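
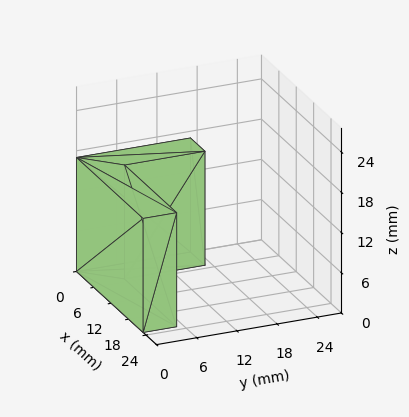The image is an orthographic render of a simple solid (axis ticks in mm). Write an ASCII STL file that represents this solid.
Reading the render: the shape is an L-shaped prism: outer 23 × 17 mm, arm thicknesses ≈ 5 mm (horizontal) and 5 mm (vertical), extruded 17 mm in z (dimensions read to the nearest mm from the axis ticks). For the STL, each face is triangulated and given an outward normal.

solid part
  facet normal 0.0000 0.0000 -1.0000
    outer loop
      vertex 23.000 5.000 0.000
      vertex 23.000 0.000 0.000
      vertex 0.000 0.000 0.000
    endloop
  endfacet
  facet normal 0.0000 0.0000 -1.0000
    outer loop
      vertex 5.000 5.000 0.000
      vertex 23.000 5.000 0.000
      vertex 0.000 0.000 0.000
    endloop
  endfacet
  facet normal 0.0000 0.0000 -1.0000
    outer loop
      vertex 5.000 17.000 0.000
      vertex 5.000 5.000 0.000
      vertex 0.000 0.000 0.000
    endloop
  endfacet
  facet normal 0.0000 0.0000 -1.0000
    outer loop
      vertex 0.000 17.000 0.000
      vertex 5.000 17.000 0.000
      vertex 0.000 0.000 0.000
    endloop
  endfacet
  facet normal 0.0000 0.0000 1.0000
    outer loop
      vertex 0.000 0.000 17.000
      vertex 23.000 0.000 17.000
      vertex 23.000 5.000 17.000
    endloop
  endfacet
  facet normal 0.0000 0.0000 1.0000
    outer loop
      vertex 0.000 0.000 17.000
      vertex 23.000 5.000 17.000
      vertex 5.000 5.000 17.000
    endloop
  endfacet
  facet normal 0.0000 0.0000 1.0000
    outer loop
      vertex 0.000 0.000 17.000
      vertex 5.000 5.000 17.000
      vertex 5.000 17.000 17.000
    endloop
  endfacet
  facet normal 0.0000 0.0000 1.0000
    outer loop
      vertex 0.000 0.000 17.000
      vertex 5.000 17.000 17.000
      vertex 0.000 17.000 17.000
    endloop
  endfacet
  facet normal 0.0000 -1.0000 0.0000
    outer loop
      vertex 0.000 0.000 0.000
      vertex 23.000 0.000 0.000
      vertex 23.000 0.000 17.000
    endloop
  endfacet
  facet normal 0.0000 -1.0000 0.0000
    outer loop
      vertex 0.000 0.000 0.000
      vertex 23.000 0.000 17.000
      vertex 0.000 0.000 17.000
    endloop
  endfacet
  facet normal 1.0000 0.0000 0.0000
    outer loop
      vertex 23.000 0.000 0.000
      vertex 23.000 5.000 0.000
      vertex 23.000 5.000 17.000
    endloop
  endfacet
  facet normal 1.0000 0.0000 0.0000
    outer loop
      vertex 23.000 0.000 0.000
      vertex 23.000 5.000 17.000
      vertex 23.000 0.000 17.000
    endloop
  endfacet
  facet normal 0.0000 1.0000 0.0000
    outer loop
      vertex 23.000 5.000 0.000
      vertex 5.000 5.000 0.000
      vertex 5.000 5.000 17.000
    endloop
  endfacet
  facet normal 0.0000 1.0000 0.0000
    outer loop
      vertex 23.000 5.000 0.000
      vertex 5.000 5.000 17.000
      vertex 23.000 5.000 17.000
    endloop
  endfacet
  facet normal 1.0000 0.0000 0.0000
    outer loop
      vertex 5.000 5.000 0.000
      vertex 5.000 17.000 0.000
      vertex 5.000 17.000 17.000
    endloop
  endfacet
  facet normal 1.0000 0.0000 0.0000
    outer loop
      vertex 5.000 5.000 0.000
      vertex 5.000 17.000 17.000
      vertex 5.000 5.000 17.000
    endloop
  endfacet
  facet normal 0.0000 1.0000 0.0000
    outer loop
      vertex 5.000 17.000 0.000
      vertex 0.000 17.000 0.000
      vertex 0.000 17.000 17.000
    endloop
  endfacet
  facet normal 0.0000 1.0000 0.0000
    outer loop
      vertex 5.000 17.000 0.000
      vertex 0.000 17.000 17.000
      vertex 5.000 17.000 17.000
    endloop
  endfacet
  facet normal -1.0000 0.0000 0.0000
    outer loop
      vertex 0.000 17.000 0.000
      vertex 0.000 0.000 0.000
      vertex 0.000 0.000 17.000
    endloop
  endfacet
  facet normal -1.0000 0.0000 0.0000
    outer loop
      vertex 0.000 17.000 0.000
      vertex 0.000 0.000 17.000
      vertex 0.000 17.000 17.000
    endloop
  endfacet
endsolid part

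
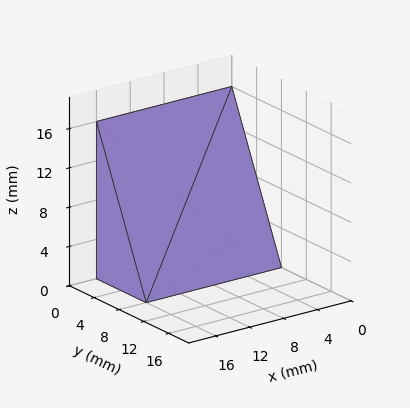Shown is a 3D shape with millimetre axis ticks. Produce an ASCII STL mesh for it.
Reading the render: the shape is a wedge (ramp): 16 × 8 mm base, rising to 16 mm along the y=0 edge and sloping linearly to z=0 at y=8 (dimensions read to the nearest mm from the axis ticks). For the STL, each face is triangulated and given an outward normal.

solid part
  facet normal 0.0000 0.0000 -1.0000
    outer loop
      vertex 16.000 8.000 0.000
      vertex 16.000 0.000 0.000
      vertex 0.000 0.000 0.000
    endloop
  endfacet
  facet normal 0.0000 0.0000 -1.0000
    outer loop
      vertex 0.000 8.000 0.000
      vertex 16.000 8.000 0.000
      vertex 0.000 0.000 0.000
    endloop
  endfacet
  facet normal 0.0000 -1.0000 0.0000
    outer loop
      vertex 0.000 0.000 0.000
      vertex 16.000 0.000 0.000
      vertex 16.000 0.000 16.000
    endloop
  endfacet
  facet normal 0.0000 -1.0000 0.0000
    outer loop
      vertex 0.000 0.000 0.000
      vertex 16.000 0.000 16.000
      vertex 0.000 0.000 16.000
    endloop
  endfacet
  facet normal 0.0000 0.8944 0.4472
    outer loop
      vertex 0.000 0.000 16.000
      vertex 16.000 0.000 16.000
      vertex 16.000 8.000 0.000
    endloop
  endfacet
  facet normal 0.0000 0.8944 0.4472
    outer loop
      vertex 0.000 0.000 16.000
      vertex 16.000 8.000 0.000
      vertex 0.000 8.000 0.000
    endloop
  endfacet
  facet normal -1.0000 0.0000 0.0000
    outer loop
      vertex 0.000 0.000 16.000
      vertex 0.000 8.000 0.000
      vertex 0.000 0.000 0.000
    endloop
  endfacet
  facet normal 1.0000 0.0000 0.0000
    outer loop
      vertex 16.000 0.000 0.000
      vertex 16.000 8.000 0.000
      vertex 16.000 0.000 16.000
    endloop
  endfacet
endsolid part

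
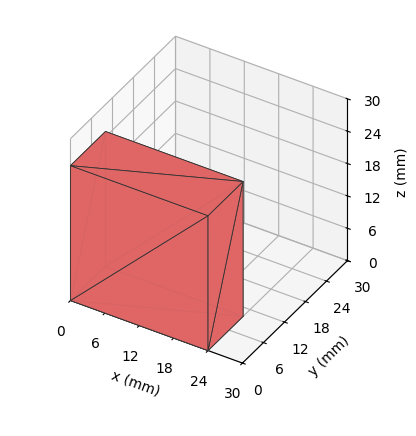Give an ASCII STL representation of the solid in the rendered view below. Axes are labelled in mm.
Reading the render: the shape is a rectangular box, roughly 24 × 10 mm footprint and 25 mm tall (dimensions read to the nearest mm from the axis ticks). For the STL, each face is triangulated and given an outward normal.

solid part
  facet normal 0.0000 0.0000 -1.0000
    outer loop
      vertex 24.0 10.0 0.0
      vertex 24.0 0.0 0.0
      vertex 0.0 0.0 0.0
    endloop
  endfacet
  facet normal 0.0000 0.0000 -1.0000
    outer loop
      vertex 0.0 10.0 0.0
      vertex 24.0 10.0 0.0
      vertex 0.0 0.0 0.0
    endloop
  endfacet
  facet normal 0.0000 0.0000 1.0000
    outer loop
      vertex 0.0 0.0 25.0
      vertex 24.0 0.0 25.0
      vertex 24.0 10.0 25.0
    endloop
  endfacet
  facet normal 0.0000 0.0000 1.0000
    outer loop
      vertex 0.0 0.0 25.0
      vertex 24.0 10.0 25.0
      vertex 0.0 10.0 25.0
    endloop
  endfacet
  facet normal 0.0000 -1.0000 0.0000
    outer loop
      vertex 0.0 0.0 0.0
      vertex 24.0 0.0 0.0
      vertex 24.0 0.0 25.0
    endloop
  endfacet
  facet normal 0.0000 -1.0000 0.0000
    outer loop
      vertex 0.0 0.0 0.0
      vertex 24.0 0.0 25.0
      vertex 0.0 0.0 25.0
    endloop
  endfacet
  facet normal 0.0000 1.0000 0.0000
    outer loop
      vertex 24.0 10.0 25.0
      vertex 24.0 10.0 0.0
      vertex 0.0 10.0 0.0
    endloop
  endfacet
  facet normal 0.0000 1.0000 0.0000
    outer loop
      vertex 0.0 10.0 25.0
      vertex 24.0 10.0 25.0
      vertex 0.0 10.0 0.0
    endloop
  endfacet
  facet normal -1.0000 0.0000 0.0000
    outer loop
      vertex 0.0 10.0 25.0
      vertex 0.0 10.0 0.0
      vertex 0.0 0.0 0.0
    endloop
  endfacet
  facet normal -1.0000 0.0000 0.0000
    outer loop
      vertex 0.0 0.0 25.0
      vertex 0.0 10.0 25.0
      vertex 0.0 0.0 0.0
    endloop
  endfacet
  facet normal 1.0000 0.0000 0.0000
    outer loop
      vertex 24.0 0.0 0.0
      vertex 24.0 10.0 0.0
      vertex 24.0 10.0 25.0
    endloop
  endfacet
  facet normal 1.0000 0.0000 0.0000
    outer loop
      vertex 24.0 0.0 0.0
      vertex 24.0 10.0 25.0
      vertex 24.0 0.0 25.0
    endloop
  endfacet
endsolid part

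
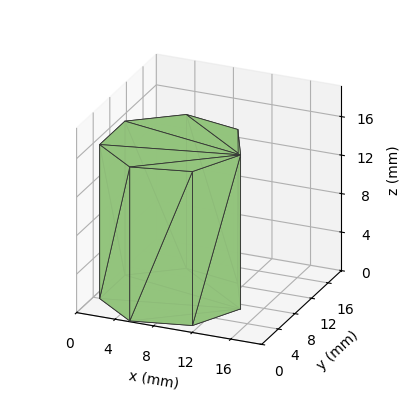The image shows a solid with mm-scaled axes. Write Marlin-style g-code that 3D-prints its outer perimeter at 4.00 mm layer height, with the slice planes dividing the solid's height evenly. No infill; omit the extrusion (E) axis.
Reading the render: the shape is a regular 7-sided prism (a cylinder approximated with 7 flat sides), circumscribed radius ≈ 7 mm, height ≈ 16 mm (dimensions read to the nearest mm from the axis ticks). For the g-code, the solid's height is divided into equal slices at the stated Δz and each level perimeter traced with G1 moves after a G0 lift.

; perimeter-only toolpath
G21 ; units = mm
G90 ; absolute positioning
G28 ; home
; layer 1
G0 Z4.00
G0 X14.00 Y7.00
G1 X11.36 Y12.47
G1 X5.44 Y13.82
G1 X0.69 Y10.04
G1 X0.69 Y3.96
G1 X5.44 Y0.18
G1 X11.36 Y1.53
G1 X14.00 Y7.00
; layer 2
G0 Z8.00
G0 X14.00 Y7.00
G1 X11.36 Y12.47
G1 X5.44 Y13.82
G1 X0.69 Y10.04
G1 X0.69 Y3.96
G1 X5.44 Y0.18
G1 X11.36 Y1.53
G1 X14.00 Y7.00
; layer 3
G0 Z12.00
G0 X14.00 Y7.00
G1 X11.36 Y12.47
G1 X5.44 Y13.82
G1 X0.69 Y10.04
G1 X0.69 Y3.96
G1 X5.44 Y0.18
G1 X11.36 Y1.53
G1 X14.00 Y7.00
; layer 4
G0 Z16.00
G0 X14.00 Y7.00
G1 X11.36 Y12.47
G1 X5.44 Y13.82
G1 X0.69 Y10.04
G1 X0.69 Y3.96
G1 X5.44 Y0.18
G1 X11.36 Y1.53
G1 X14.00 Y7.00
M2 ; end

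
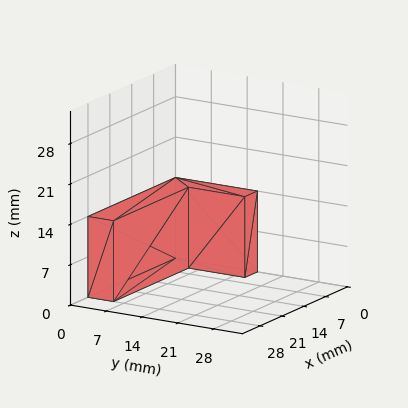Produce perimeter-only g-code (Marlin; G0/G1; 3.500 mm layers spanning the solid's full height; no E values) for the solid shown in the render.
Reading the render: the shape is an L-shaped prism: outer 28 × 16 mm, arm thicknesses ≈ 5 mm (horizontal) and 4 mm (vertical), extruded 14 mm in z (dimensions read to the nearest mm from the axis ticks). For the g-code, the solid's height is divided into equal slices at the stated Δz and each level perimeter traced with G1 moves after a G0 lift.

; perimeter-only toolpath
G21 ; units = mm
G90 ; absolute positioning
G28 ; home
; layer 1
G0 Z3.500
G0 X0.000 Y0.000
G1 X28.000 Y0.000
G1 X28.000 Y5.000
G1 X4.000 Y5.000
G1 X4.000 Y16.000
G1 X0.000 Y16.000
G1 X0.000 Y0.000
; layer 2
G0 Z7.000
G0 X0.000 Y0.000
G1 X28.000 Y0.000
G1 X28.000 Y5.000
G1 X4.000 Y5.000
G1 X4.000 Y16.000
G1 X0.000 Y16.000
G1 X0.000 Y0.000
; layer 3
G0 Z10.500
G0 X0.000 Y0.000
G1 X28.000 Y0.000
G1 X28.000 Y5.000
G1 X4.000 Y5.000
G1 X4.000 Y16.000
G1 X0.000 Y16.000
G1 X0.000 Y0.000
; layer 4
G0 Z14.000
G0 X0.000 Y0.000
G1 X28.000 Y0.000
G1 X28.000 Y5.000
G1 X4.000 Y5.000
G1 X4.000 Y16.000
G1 X0.000 Y16.000
G1 X0.000 Y0.000
M2 ; end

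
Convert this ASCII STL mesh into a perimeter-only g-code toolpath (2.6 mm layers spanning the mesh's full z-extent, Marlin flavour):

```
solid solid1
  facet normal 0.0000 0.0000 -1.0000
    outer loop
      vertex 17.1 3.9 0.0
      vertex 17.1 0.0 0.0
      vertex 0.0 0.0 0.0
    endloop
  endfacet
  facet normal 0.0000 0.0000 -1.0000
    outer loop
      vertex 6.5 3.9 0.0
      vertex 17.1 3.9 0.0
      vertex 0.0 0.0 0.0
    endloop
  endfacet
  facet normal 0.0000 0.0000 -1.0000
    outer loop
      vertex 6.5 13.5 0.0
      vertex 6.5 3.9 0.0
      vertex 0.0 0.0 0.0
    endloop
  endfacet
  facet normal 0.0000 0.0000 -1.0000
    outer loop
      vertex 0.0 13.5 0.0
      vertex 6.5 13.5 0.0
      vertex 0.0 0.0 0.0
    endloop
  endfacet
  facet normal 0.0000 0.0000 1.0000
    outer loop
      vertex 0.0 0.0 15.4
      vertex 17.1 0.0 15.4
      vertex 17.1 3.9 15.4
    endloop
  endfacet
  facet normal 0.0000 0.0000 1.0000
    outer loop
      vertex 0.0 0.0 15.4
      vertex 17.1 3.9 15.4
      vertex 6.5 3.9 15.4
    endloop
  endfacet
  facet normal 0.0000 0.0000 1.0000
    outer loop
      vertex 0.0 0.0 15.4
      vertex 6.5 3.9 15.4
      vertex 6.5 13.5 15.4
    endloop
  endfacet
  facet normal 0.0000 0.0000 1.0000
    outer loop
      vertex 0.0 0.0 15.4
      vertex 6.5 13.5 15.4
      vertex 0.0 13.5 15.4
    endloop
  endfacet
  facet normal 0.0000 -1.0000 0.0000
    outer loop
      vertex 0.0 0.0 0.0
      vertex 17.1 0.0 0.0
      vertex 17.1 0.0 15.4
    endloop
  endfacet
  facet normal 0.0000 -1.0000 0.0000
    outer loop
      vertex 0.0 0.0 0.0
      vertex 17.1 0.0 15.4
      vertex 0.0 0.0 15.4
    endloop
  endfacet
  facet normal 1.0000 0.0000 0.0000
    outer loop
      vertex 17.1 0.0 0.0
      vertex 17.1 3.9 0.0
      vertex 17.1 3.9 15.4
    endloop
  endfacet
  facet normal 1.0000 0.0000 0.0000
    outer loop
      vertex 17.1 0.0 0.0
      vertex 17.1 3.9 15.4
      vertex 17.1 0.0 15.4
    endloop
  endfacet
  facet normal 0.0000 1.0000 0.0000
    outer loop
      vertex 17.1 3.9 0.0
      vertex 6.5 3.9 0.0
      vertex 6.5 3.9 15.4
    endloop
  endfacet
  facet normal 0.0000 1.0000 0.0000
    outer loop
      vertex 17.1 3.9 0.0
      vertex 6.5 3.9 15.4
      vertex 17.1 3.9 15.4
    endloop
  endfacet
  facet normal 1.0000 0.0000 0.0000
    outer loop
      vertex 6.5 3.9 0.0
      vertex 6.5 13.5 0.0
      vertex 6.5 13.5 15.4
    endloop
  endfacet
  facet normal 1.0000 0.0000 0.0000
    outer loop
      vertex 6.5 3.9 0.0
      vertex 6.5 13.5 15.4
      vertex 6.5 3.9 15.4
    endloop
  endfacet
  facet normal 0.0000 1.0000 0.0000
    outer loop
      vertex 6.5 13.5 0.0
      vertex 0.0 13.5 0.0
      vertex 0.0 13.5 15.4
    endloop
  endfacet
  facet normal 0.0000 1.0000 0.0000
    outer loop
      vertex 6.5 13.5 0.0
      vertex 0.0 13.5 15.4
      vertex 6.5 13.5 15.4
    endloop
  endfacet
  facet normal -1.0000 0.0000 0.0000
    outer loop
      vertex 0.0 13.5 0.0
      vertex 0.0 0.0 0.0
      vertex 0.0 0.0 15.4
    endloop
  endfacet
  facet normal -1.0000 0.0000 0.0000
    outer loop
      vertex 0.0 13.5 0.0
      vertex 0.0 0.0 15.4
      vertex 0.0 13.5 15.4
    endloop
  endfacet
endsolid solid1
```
; perimeter-only toolpath
G21 ; units = mm
G90 ; absolute positioning
G28 ; home
; layer 1
G0 Z2.6
G0 X0.0 Y0.0
G1 X17.1 Y0.0
G1 X17.1 Y3.9
G1 X6.5 Y3.9
G1 X6.5 Y13.5
G1 X0.0 Y13.5
G1 X0.0 Y0.0
; layer 2
G0 Z5.1
G0 X0.0 Y0.0
G1 X17.1 Y0.0
G1 X17.1 Y3.9
G1 X6.5 Y3.9
G1 X6.5 Y13.5
G1 X0.0 Y13.5
G1 X0.0 Y0.0
; layer 3
G0 Z7.7
G0 X0.0 Y0.0
G1 X17.1 Y0.0
G1 X17.1 Y3.9
G1 X6.5 Y3.9
G1 X6.5 Y13.5
G1 X0.0 Y13.5
G1 X0.0 Y0.0
; layer 4
G0 Z10.3
G0 X0.0 Y0.0
G1 X17.1 Y0.0
G1 X17.1 Y3.9
G1 X6.5 Y3.9
G1 X6.5 Y13.5
G1 X0.0 Y13.5
G1 X0.0 Y0.0
; layer 5
G0 Z12.8
G0 X0.0 Y0.0
G1 X17.1 Y0.0
G1 X17.1 Y3.9
G1 X6.5 Y3.9
G1 X6.5 Y13.5
G1 X0.0 Y13.5
G1 X0.0 Y0.0
; layer 6
G0 Z15.4
G0 X0.0 Y0.0
G1 X17.1 Y0.0
G1 X17.1 Y3.9
G1 X6.5 Y3.9
G1 X6.5 Y13.5
G1 X0.0 Y13.5
G1 X0.0 Y0.0
M2 ; end

The solid is an L-shaped prism: outer 17.1 × 13.5 mm, arm thicknesses ≈ 3.9 mm (horizontal) and 6.5 mm (vertical), extruded 15.4 mm in z. Slicing at Δz = 2.6 mm — 6 equal slices spanning the solid's height, so layer i sits at z = i·h/6 — gives 6 non-empty perimeters. Each is a 6-segment closed polygon; G0 lifts to the layer z and rapids to the start vertex, then G1 traces the edges.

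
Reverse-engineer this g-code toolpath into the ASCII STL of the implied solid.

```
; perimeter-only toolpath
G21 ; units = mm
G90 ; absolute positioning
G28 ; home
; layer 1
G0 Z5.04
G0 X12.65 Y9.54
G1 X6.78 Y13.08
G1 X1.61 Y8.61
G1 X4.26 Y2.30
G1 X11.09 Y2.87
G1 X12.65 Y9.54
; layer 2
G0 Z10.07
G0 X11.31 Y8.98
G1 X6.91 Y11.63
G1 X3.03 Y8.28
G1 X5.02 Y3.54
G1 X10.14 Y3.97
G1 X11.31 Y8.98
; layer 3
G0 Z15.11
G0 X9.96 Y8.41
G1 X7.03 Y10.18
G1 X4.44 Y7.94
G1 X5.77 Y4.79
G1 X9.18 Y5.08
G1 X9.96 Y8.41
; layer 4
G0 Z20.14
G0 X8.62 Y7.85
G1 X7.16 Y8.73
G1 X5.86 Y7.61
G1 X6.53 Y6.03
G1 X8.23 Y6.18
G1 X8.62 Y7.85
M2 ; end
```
solid part
  facet normal 0.0000 0.0000 -1.0000
    outer loop
      vertex 0.19 8.94 0.00
      vertex 6.66 14.53 0.00
      vertex 13.99 10.11 0.00
    endloop
  endfacet
  facet normal 0.0000 0.0000 -1.0000
    outer loop
      vertex 3.51 1.05 0.00
      vertex 0.19 8.94 0.00
      vertex 13.99 10.11 0.00
    endloop
  endfacet
  facet normal 0.0000 0.0000 -1.0000
    outer loop
      vertex 12.04 1.77 0.00
      vertex 3.51 1.05 0.00
      vertex 13.99 10.11 0.00
    endloop
  endfacet
  facet normal 0.5028 0.8339 0.2277
    outer loop
      vertex 13.99 10.11 0.00
      vertex 6.66 14.53 0.00
      vertex 7.28 7.28 25.18
    endloop
  endfacet
  facet normal -0.6366 0.7368 0.2278
    outer loop
      vertex 6.66 14.53 0.00
      vertex 0.19 8.94 0.00
      vertex 7.28 7.28 25.18
    endloop
  endfacet
  facet normal -0.8975 -0.3776 0.2278
    outer loop
      vertex 0.19 8.94 0.00
      vertex 3.51 1.05 0.00
      vertex 7.28 7.28 25.18
    endloop
  endfacet
  facet normal 0.0819 -0.9703 0.2278
    outer loop
      vertex 3.51 1.05 0.00
      vertex 12.04 1.77 0.00
      vertex 7.28 7.28 25.18
    endloop
  endfacet
  facet normal 0.9481 -0.2217 0.2277
    outer loop
      vertex 12.04 1.77 0.00
      vertex 13.99 10.11 0.00
      vertex 7.28 7.28 25.18
    endloop
  endfacet
endsolid part

The G0 Z moves step by Δz≈5.04 mm. The G1 loops shrink linearly with z, so the solid tapers from its base footprint up to z≈25.2. Closing with a flat bottom cap and the tapered top and triangulating gives 8 facets — a regular 5-sided pyramid, base circumscribed radius ≈ 7.28 mm, apex at z ≈ 25.2 mm.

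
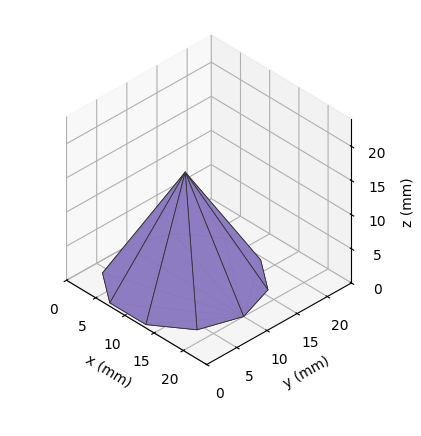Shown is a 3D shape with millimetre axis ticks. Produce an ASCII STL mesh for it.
Reading the render: the shape is a regular 10-sided pyramid, base circumscribed radius ≈ 10 mm, apex at z ≈ 16 mm (dimensions read to the nearest mm from the axis ticks). For the STL, each face is triangulated and given an outward normal.

solid part
  facet normal 0.0000 0.0000 -1.0000
    outer loop
      vertex 13.09 19.51 0.00
      vertex 18.09 15.88 0.00
      vertex 20.00 10.00 0.00
    endloop
  endfacet
  facet normal 0.0000 0.0000 -1.0000
    outer loop
      vertex 6.91 19.51 0.00
      vertex 13.09 19.51 0.00
      vertex 20.00 10.00 0.00
    endloop
  endfacet
  facet normal 0.0000 0.0000 -1.0000
    outer loop
      vertex 1.91 15.88 0.00
      vertex 6.91 19.51 0.00
      vertex 20.00 10.00 0.00
    endloop
  endfacet
  facet normal 0.0000 0.0000 -1.0000
    outer loop
      vertex 0.00 10.00 0.00
      vertex 1.91 15.88 0.00
      vertex 20.00 10.00 0.00
    endloop
  endfacet
  facet normal 0.0000 0.0000 -1.0000
    outer loop
      vertex 1.91 4.12 0.00
      vertex 0.00 10.00 0.00
      vertex 20.00 10.00 0.00
    endloop
  endfacet
  facet normal 0.0000 0.0000 -1.0000
    outer loop
      vertex 6.91 0.49 0.00
      vertex 1.91 4.12 0.00
      vertex 20.00 10.00 0.00
    endloop
  endfacet
  facet normal 0.0000 0.0000 -1.0000
    outer loop
      vertex 13.09 0.49 0.00
      vertex 6.91 0.49 0.00
      vertex 20.00 10.00 0.00
    endloop
  endfacet
  facet normal 0.0000 0.0000 -1.0000
    outer loop
      vertex 18.09 4.12 0.00
      vertex 13.09 0.49 0.00
      vertex 20.00 10.00 0.00
    endloop
  endfacet
  facet normal 0.8175 0.2656 0.5110
    outer loop
      vertex 20.00 10.00 0.00
      vertex 18.09 15.88 0.00
      vertex 10.00 10.00 16.00
    endloop
  endfacet
  facet normal 0.5050 0.6956 0.5110
    outer loop
      vertex 18.09 15.88 0.00
      vertex 13.09 19.51 0.00
      vertex 10.00 10.00 16.00
    endloop
  endfacet
  facet normal 0.0000 0.8596 0.5109
    outer loop
      vertex 13.09 19.51 0.00
      vertex 6.91 19.51 0.00
      vertex 10.00 10.00 16.00
    endloop
  endfacet
  facet normal -0.5050 0.6956 0.5110
    outer loop
      vertex 6.91 19.51 0.00
      vertex 1.91 15.88 0.00
      vertex 10.00 10.00 16.00
    endloop
  endfacet
  facet normal -0.8175 0.2656 0.5110
    outer loop
      vertex 1.91 15.88 0.00
      vertex 0.00 10.00 0.00
      vertex 10.00 10.00 16.00
    endloop
  endfacet
  facet normal -0.8175 -0.2656 0.5110
    outer loop
      vertex 0.00 10.00 0.00
      vertex 1.91 4.12 0.00
      vertex 10.00 10.00 16.00
    endloop
  endfacet
  facet normal -0.5050 -0.6956 0.5110
    outer loop
      vertex 1.91 4.12 0.00
      vertex 6.91 0.49 0.00
      vertex 10.00 10.00 16.00
    endloop
  endfacet
  facet normal 0.0000 -0.8596 0.5109
    outer loop
      vertex 6.91 0.49 0.00
      vertex 13.09 0.49 0.00
      vertex 10.00 10.00 16.00
    endloop
  endfacet
  facet normal 0.5050 -0.6956 0.5110
    outer loop
      vertex 13.09 0.49 0.00
      vertex 18.09 4.12 0.00
      vertex 10.00 10.00 16.00
    endloop
  endfacet
  facet normal 0.8175 -0.2656 0.5110
    outer loop
      vertex 18.09 4.12 0.00
      vertex 20.00 10.00 0.00
      vertex 10.00 10.00 16.00
    endloop
  endfacet
endsolid part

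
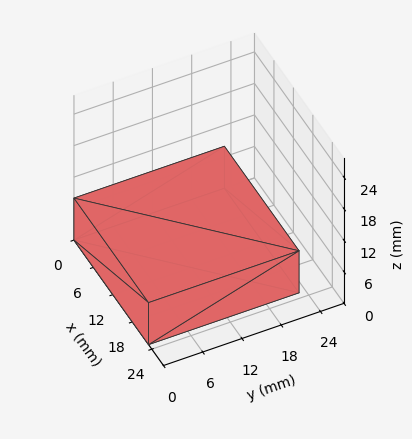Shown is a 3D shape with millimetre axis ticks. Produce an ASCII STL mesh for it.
Reading the render: the shape is a rectangular box, roughly 23 × 23 mm footprint and 8 mm tall (dimensions read to the nearest mm from the axis ticks). For the STL, each face is triangulated and given an outward normal.

solid part
  facet normal 0.0000 0.0000 -1.0000
    outer loop
      vertex 23.0 23.0 0.0
      vertex 23.0 0.0 0.0
      vertex 0.0 0.0 0.0
    endloop
  endfacet
  facet normal 0.0000 0.0000 -1.0000
    outer loop
      vertex 0.0 23.0 0.0
      vertex 23.0 23.0 0.0
      vertex 0.0 0.0 0.0
    endloop
  endfacet
  facet normal 0.0000 0.0000 1.0000
    outer loop
      vertex 0.0 0.0 8.0
      vertex 23.0 0.0 8.0
      vertex 23.0 23.0 8.0
    endloop
  endfacet
  facet normal 0.0000 0.0000 1.0000
    outer loop
      vertex 0.0 0.0 8.0
      vertex 23.0 23.0 8.0
      vertex 0.0 23.0 8.0
    endloop
  endfacet
  facet normal 0.0000 -1.0000 0.0000
    outer loop
      vertex 0.0 0.0 0.0
      vertex 23.0 0.0 0.0
      vertex 23.0 0.0 8.0
    endloop
  endfacet
  facet normal 0.0000 -1.0000 0.0000
    outer loop
      vertex 0.0 0.0 0.0
      vertex 23.0 0.0 8.0
      vertex 0.0 0.0 8.0
    endloop
  endfacet
  facet normal 0.0000 1.0000 0.0000
    outer loop
      vertex 23.0 23.0 8.0
      vertex 23.0 23.0 0.0
      vertex 0.0 23.0 0.0
    endloop
  endfacet
  facet normal 0.0000 1.0000 0.0000
    outer loop
      vertex 0.0 23.0 8.0
      vertex 23.0 23.0 8.0
      vertex 0.0 23.0 0.0
    endloop
  endfacet
  facet normal -1.0000 0.0000 0.0000
    outer loop
      vertex 0.0 23.0 8.0
      vertex 0.0 23.0 0.0
      vertex 0.0 0.0 0.0
    endloop
  endfacet
  facet normal -1.0000 0.0000 0.0000
    outer loop
      vertex 0.0 0.0 8.0
      vertex 0.0 23.0 8.0
      vertex 0.0 0.0 0.0
    endloop
  endfacet
  facet normal 1.0000 0.0000 0.0000
    outer loop
      vertex 23.0 0.0 0.0
      vertex 23.0 23.0 0.0
      vertex 23.0 23.0 8.0
    endloop
  endfacet
  facet normal 1.0000 0.0000 0.0000
    outer loop
      vertex 23.0 0.0 0.0
      vertex 23.0 23.0 8.0
      vertex 23.0 0.0 8.0
    endloop
  endfacet
endsolid part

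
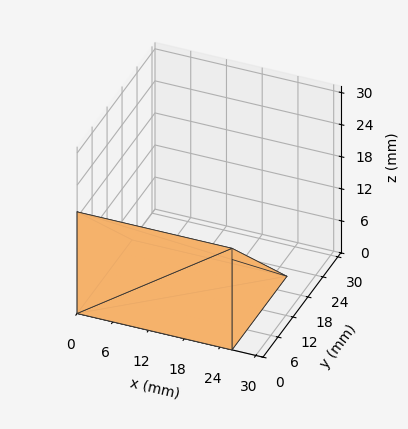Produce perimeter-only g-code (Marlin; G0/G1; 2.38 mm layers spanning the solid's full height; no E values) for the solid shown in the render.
Reading the render: the shape is a wedge (ramp): 26 × 22 mm base, rising to 19 mm along the y=0 edge and sloping linearly to z=0 at y=22 (dimensions read to the nearest mm from the axis ticks). For the g-code, the solid's height is divided into equal slices at the stated Δz and each level perimeter traced with G1 moves after a G0 lift.

; perimeter-only toolpath
G21 ; units = mm
G90 ; absolute positioning
G28 ; home
; layer 1
G0 Z2.38
G0 X0.00 Y0.00
G1 X26.00 Y0.00
G1 X26.00 Y19.25
G1 X0.00 Y19.25
G1 X0.00 Y0.00
; layer 2
G0 Z4.75
G0 X0.00 Y0.00
G1 X26.00 Y0.00
G1 X26.00 Y16.50
G1 X0.00 Y16.50
G1 X0.00 Y0.00
; layer 3
G0 Z7.12
G0 X0.00 Y0.00
G1 X26.00 Y0.00
G1 X26.00 Y13.75
G1 X0.00 Y13.75
G1 X0.00 Y0.00
; layer 4
G0 Z9.50
G0 X0.00 Y0.00
G1 X26.00 Y0.00
G1 X26.00 Y11.00
G1 X0.00 Y11.00
G1 X0.00 Y0.00
; layer 5
G0 Z11.88
G0 X0.00 Y0.00
G1 X26.00 Y0.00
G1 X26.00 Y8.25
G1 X0.00 Y8.25
G1 X0.00 Y0.00
; layer 6
G0 Z14.25
G0 X0.00 Y0.00
G1 X26.00 Y0.00
G1 X26.00 Y5.50
G1 X0.00 Y5.50
G1 X0.00 Y0.00
; layer 7
G0 Z16.62
G0 X0.00 Y0.00
G1 X26.00 Y0.00
G1 X26.00 Y2.75
G1 X0.00 Y2.75
G1 X0.00 Y0.00
M2 ; end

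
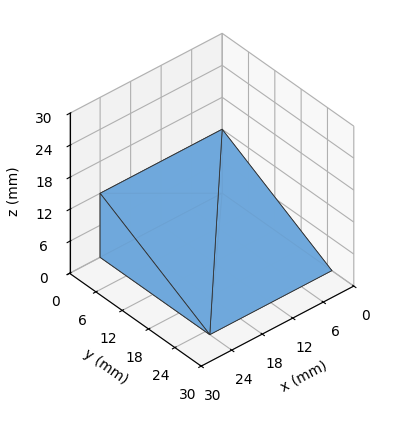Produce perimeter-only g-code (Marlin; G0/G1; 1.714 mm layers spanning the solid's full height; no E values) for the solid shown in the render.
Reading the render: the shape is a wedge (ramp): 24 × 25 mm base, rising to 12 mm along the y=0 edge and sloping linearly to z=0 at y=25 (dimensions read to the nearest mm from the axis ticks). For the g-code, the solid's height is divided into equal slices at the stated Δz and each level perimeter traced with G1 moves after a G0 lift.

; perimeter-only toolpath
G21 ; units = mm
G90 ; absolute positioning
G28 ; home
; layer 1
G0 Z1.714
G0 X0.000 Y0.000
G1 X24.000 Y0.000
G1 X24.000 Y21.429
G1 X0.000 Y21.429
G1 X0.000 Y0.000
; layer 2
G0 Z3.429
G0 X0.000 Y0.000
G1 X24.000 Y0.000
G1 X24.000 Y17.857
G1 X0.000 Y17.857
G1 X0.000 Y0.000
; layer 3
G0 Z5.143
G0 X0.000 Y0.000
G1 X24.000 Y0.000
G1 X24.000 Y14.286
G1 X0.000 Y14.286
G1 X0.000 Y0.000
; layer 4
G0 Z6.857
G0 X0.000 Y0.000
G1 X24.000 Y0.000
G1 X24.000 Y10.714
G1 X0.000 Y10.714
G1 X0.000 Y0.000
; layer 5
G0 Z8.571
G0 X0.000 Y0.000
G1 X24.000 Y0.000
G1 X24.000 Y7.143
G1 X0.000 Y7.143
G1 X0.000 Y0.000
; layer 6
G0 Z10.286
G0 X0.000 Y0.000
G1 X24.000 Y0.000
G1 X24.000 Y3.571
G1 X0.000 Y3.571
G1 X0.000 Y0.000
M2 ; end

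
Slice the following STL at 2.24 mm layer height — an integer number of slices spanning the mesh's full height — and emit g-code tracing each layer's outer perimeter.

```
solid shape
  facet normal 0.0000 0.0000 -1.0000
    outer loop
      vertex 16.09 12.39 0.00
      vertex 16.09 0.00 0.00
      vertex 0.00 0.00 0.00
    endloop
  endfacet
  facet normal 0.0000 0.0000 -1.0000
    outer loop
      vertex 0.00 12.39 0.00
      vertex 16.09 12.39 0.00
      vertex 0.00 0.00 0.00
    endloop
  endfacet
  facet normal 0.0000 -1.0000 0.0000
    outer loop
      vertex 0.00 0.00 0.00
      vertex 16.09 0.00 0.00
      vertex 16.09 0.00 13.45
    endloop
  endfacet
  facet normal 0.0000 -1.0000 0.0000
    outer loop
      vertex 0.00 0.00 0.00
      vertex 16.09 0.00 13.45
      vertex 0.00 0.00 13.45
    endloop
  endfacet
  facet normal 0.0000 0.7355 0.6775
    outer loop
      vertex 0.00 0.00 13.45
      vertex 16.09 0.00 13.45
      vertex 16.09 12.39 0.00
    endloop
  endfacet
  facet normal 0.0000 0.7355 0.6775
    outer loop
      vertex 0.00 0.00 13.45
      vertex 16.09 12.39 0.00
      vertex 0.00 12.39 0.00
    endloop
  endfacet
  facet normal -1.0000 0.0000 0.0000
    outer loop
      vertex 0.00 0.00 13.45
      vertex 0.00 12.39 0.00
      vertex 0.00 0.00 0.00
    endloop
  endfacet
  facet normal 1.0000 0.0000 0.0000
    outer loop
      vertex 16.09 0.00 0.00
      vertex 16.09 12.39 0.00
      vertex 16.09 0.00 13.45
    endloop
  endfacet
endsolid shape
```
; perimeter-only toolpath
G21 ; units = mm
G90 ; absolute positioning
G28 ; home
; layer 1
G0 Z2.24
G0 X0.00 Y0.00
G1 X16.09 Y0.00
G1 X16.09 Y10.32
G1 X0.00 Y10.32
G1 X0.00 Y0.00
; layer 2
G0 Z4.48
G0 X0.00 Y0.00
G1 X16.09 Y0.00
G1 X16.09 Y8.26
G1 X0.00 Y8.26
G1 X0.00 Y0.00
; layer 3
G0 Z6.72
G0 X0.00 Y0.00
G1 X16.09 Y0.00
G1 X16.09 Y6.20
G1 X0.00 Y6.20
G1 X0.00 Y0.00
; layer 4
G0 Z8.97
G0 X0.00 Y0.00
G1 X16.09 Y0.00
G1 X16.09 Y4.13
G1 X0.00 Y4.13
G1 X0.00 Y0.00
; layer 5
G0 Z11.21
G0 X0.00 Y0.00
G1 X16.09 Y0.00
G1 X16.09 Y2.06
G1 X0.00 Y2.06
G1 X0.00 Y0.00
M2 ; end

The solid is a wedge (ramp): 16.1 × 12.4 mm base, rising to 13.4 mm along the y=0 edge and sloping linearly to z=0 at y=12.4. Slicing at Δz = 2.24 mm — 6 equal slices spanning the solid's height, so layer i sits at z = i·h/6 — gives 5 non-empty perimeters. Each is a 4-segment closed polygon; G0 lifts to the layer z and rapids to the start vertex, then G1 traces the edges. The cross-section shrinks linearly with z (the slice at the apex is degenerate and omitted).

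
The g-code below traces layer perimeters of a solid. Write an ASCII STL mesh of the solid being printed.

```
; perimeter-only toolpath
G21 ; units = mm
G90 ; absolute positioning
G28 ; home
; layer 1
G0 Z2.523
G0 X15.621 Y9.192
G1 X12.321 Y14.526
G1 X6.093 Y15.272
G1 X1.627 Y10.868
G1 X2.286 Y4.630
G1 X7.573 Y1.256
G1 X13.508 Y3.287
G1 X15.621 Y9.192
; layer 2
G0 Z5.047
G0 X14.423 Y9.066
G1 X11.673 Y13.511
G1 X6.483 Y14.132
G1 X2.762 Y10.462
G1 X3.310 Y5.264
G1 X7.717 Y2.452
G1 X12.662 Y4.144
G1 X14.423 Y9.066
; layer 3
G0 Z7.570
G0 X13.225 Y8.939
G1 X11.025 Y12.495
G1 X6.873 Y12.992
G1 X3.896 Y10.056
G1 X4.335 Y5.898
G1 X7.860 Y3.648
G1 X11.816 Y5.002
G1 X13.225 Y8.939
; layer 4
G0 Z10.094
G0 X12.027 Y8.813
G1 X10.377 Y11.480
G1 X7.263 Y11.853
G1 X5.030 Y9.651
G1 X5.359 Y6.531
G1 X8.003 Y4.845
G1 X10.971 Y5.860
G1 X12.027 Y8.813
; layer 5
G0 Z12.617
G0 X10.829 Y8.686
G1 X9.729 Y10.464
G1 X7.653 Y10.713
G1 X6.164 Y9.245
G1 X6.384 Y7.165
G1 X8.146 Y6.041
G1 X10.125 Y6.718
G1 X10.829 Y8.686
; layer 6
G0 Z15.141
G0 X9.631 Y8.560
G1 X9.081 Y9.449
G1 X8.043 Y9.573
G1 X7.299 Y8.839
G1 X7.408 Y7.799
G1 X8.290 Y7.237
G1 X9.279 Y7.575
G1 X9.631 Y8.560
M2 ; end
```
solid part
  facet normal 0.0000 0.0000 -1.0000
    outer loop
      vertex 5.703 16.412 0.000
      vertex 12.969 15.542 0.000
      vertex 16.819 9.319 0.000
    endloop
  endfacet
  facet normal 0.0000 0.0000 -1.0000
    outer loop
      vertex 0.493 11.274 0.000
      vertex 5.703 16.412 0.000
      vertex 16.819 9.319 0.000
    endloop
  endfacet
  facet normal 0.0000 0.0000 -1.0000
    outer loop
      vertex 1.261 3.996 0.000
      vertex 0.493 11.274 0.000
      vertex 16.819 9.319 0.000
    endloop
  endfacet
  facet normal 0.0000 0.0000 -1.0000
    outer loop
      vertex 7.430 0.060 0.000
      vertex 1.261 3.996 0.000
      vertex 16.819 9.319 0.000
    endloop
  endfacet
  facet normal 0.0000 0.0000 -1.0000
    outer loop
      vertex 14.354 2.429 0.000
      vertex 7.430 0.060 0.000
      vertex 16.819 9.319 0.000
    endloop
  endfacet
  facet normal 0.7812 0.4833 0.3951
    outer loop
      vertex 16.819 9.319 0.000
      vertex 12.969 15.542 0.000
      vertex 8.433 8.433 17.664
    endloop
  endfacet
  facet normal 0.1092 0.9121 0.3951
    outer loop
      vertex 12.969 15.542 0.000
      vertex 5.703 16.412 0.000
      vertex 8.433 8.433 17.664
    endloop
  endfacet
  facet normal -0.6450 0.6541 0.3951
    outer loop
      vertex 5.703 16.412 0.000
      vertex 0.493 11.274 0.000
      vertex 8.433 8.433 17.664
    endloop
  endfacet
  facet normal -0.9135 -0.0964 0.3951
    outer loop
      vertex 0.493 11.274 0.000
      vertex 1.261 3.996 0.000
      vertex 8.433 8.433 17.664
    endloop
  endfacet
  facet normal -0.4941 -0.7744 0.3951
    outer loop
      vertex 1.261 3.996 0.000
      vertex 7.430 0.060 0.000
      vertex 8.433 8.433 17.664
    endloop
  endfacet
  facet normal 0.2974 -0.8692 0.3951
    outer loop
      vertex 7.430 0.060 0.000
      vertex 14.354 2.429 0.000
      vertex 8.433 8.433 17.664
    endloop
  endfacet
  facet normal 0.8649 -0.3094 0.3951
    outer loop
      vertex 14.354 2.429 0.000
      vertex 16.819 9.319 0.000
      vertex 8.433 8.433 17.664
    endloop
  endfacet
endsolid part

The G0 Z moves step by Δz≈2.523 mm. The G1 loops shrink linearly with z, so the solid tapers from its base footprint up to z≈17.7. Closing with a flat bottom cap and the tapered top and triangulating gives 12 facets — a regular 7-sided pyramid, base circumscribed radius ≈ 8.43 mm, apex at z ≈ 17.7 mm.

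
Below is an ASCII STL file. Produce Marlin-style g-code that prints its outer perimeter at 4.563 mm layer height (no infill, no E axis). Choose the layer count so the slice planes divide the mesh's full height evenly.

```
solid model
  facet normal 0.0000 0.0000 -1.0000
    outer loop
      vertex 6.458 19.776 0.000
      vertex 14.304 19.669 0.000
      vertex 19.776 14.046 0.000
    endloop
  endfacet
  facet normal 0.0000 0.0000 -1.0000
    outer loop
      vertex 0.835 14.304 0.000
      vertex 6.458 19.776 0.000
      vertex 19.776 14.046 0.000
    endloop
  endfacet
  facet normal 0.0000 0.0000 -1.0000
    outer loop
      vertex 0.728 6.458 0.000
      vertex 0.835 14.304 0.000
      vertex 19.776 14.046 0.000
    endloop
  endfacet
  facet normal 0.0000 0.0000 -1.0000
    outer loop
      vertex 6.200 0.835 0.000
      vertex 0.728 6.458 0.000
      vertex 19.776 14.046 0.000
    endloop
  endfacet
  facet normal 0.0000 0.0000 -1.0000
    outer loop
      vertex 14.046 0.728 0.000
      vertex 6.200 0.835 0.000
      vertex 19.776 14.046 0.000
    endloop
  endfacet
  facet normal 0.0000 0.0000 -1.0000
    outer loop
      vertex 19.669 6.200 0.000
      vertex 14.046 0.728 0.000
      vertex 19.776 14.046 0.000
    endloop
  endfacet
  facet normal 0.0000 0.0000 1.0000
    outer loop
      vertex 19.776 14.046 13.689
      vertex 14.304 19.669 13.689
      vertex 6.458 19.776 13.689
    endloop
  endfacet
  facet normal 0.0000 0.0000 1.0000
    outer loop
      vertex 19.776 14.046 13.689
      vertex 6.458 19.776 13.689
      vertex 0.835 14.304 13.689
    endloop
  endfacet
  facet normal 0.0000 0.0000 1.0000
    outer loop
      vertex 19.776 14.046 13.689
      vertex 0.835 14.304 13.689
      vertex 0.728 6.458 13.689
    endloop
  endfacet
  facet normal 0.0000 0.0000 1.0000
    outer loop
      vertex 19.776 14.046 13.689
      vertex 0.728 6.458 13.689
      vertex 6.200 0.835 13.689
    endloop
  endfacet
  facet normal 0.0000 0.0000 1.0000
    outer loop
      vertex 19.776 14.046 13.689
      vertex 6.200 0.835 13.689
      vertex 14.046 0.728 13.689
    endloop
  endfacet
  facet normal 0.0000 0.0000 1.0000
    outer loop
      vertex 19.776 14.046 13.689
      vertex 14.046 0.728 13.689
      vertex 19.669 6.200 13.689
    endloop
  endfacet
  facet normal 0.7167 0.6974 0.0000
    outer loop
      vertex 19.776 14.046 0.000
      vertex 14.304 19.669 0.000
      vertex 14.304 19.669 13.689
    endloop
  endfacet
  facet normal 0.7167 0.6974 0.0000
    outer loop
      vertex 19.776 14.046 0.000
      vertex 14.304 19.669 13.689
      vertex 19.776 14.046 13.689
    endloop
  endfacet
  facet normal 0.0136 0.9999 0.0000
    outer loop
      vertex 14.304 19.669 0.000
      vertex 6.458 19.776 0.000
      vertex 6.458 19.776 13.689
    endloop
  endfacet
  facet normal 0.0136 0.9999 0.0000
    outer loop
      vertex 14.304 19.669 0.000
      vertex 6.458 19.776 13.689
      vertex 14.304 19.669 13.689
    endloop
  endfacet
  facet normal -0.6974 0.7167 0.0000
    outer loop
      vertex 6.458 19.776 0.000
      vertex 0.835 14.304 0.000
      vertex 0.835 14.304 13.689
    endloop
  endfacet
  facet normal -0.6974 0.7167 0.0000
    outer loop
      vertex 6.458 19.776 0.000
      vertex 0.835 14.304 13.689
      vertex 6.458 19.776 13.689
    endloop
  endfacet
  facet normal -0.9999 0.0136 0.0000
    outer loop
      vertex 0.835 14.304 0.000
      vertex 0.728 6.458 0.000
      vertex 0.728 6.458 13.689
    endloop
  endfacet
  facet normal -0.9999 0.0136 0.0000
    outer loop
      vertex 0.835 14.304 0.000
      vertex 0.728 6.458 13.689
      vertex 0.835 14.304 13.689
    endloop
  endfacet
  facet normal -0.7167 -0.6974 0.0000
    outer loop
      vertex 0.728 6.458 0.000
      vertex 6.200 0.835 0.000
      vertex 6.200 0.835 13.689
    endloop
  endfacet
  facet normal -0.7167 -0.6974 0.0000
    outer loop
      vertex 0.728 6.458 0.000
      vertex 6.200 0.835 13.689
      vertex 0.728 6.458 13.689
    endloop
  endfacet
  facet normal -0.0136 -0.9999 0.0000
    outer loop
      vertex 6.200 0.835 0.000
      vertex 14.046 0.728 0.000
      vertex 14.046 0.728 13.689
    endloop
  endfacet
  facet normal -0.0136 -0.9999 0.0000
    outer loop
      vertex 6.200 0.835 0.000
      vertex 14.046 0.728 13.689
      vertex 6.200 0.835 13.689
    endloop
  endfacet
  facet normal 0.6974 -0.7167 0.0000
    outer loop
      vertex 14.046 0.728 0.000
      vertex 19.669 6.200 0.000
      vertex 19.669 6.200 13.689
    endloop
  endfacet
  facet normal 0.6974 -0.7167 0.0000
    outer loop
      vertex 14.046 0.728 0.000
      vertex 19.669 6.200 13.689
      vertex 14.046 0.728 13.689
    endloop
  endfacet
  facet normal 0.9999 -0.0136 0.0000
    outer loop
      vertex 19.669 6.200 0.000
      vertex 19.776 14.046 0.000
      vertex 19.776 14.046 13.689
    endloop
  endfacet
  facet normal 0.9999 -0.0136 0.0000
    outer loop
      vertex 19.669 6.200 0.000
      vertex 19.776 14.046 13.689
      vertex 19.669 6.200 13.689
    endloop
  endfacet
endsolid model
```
; perimeter-only toolpath
G21 ; units = mm
G90 ; absolute positioning
G28 ; home
; layer 1
G0 Z4.563
G0 X19.776 Y14.046
G1 X14.304 Y19.669
G1 X6.458 Y19.776
G1 X0.835 Y14.304
G1 X0.728 Y6.458
G1 X6.200 Y0.835
G1 X14.046 Y0.728
G1 X19.669 Y6.200
G1 X19.776 Y14.046
; layer 2
G0 Z9.126
G0 X19.776 Y14.046
G1 X14.304 Y19.669
G1 X6.458 Y19.776
G1 X0.835 Y14.304
G1 X0.728 Y6.458
G1 X6.200 Y0.835
G1 X14.046 Y0.728
G1 X19.669 Y6.200
G1 X19.776 Y14.046
; layer 3
G0 Z13.689
G0 X19.776 Y14.046
G1 X14.304 Y19.669
G1 X6.458 Y19.776
G1 X0.835 Y14.304
G1 X0.728 Y6.458
G1 X6.200 Y0.835
G1 X14.046 Y0.728
G1 X19.669 Y6.200
G1 X19.776 Y14.046
M2 ; end

The solid is a regular 8-sided prism (a cylinder approximated with 8 flat sides), circumscribed radius ≈ 10.3 mm, height ≈ 13.7 mm. Slicing at Δz = 4.563 mm — 3 equal slices spanning the solid's height, so layer i sits at z = i·h/3 — gives 3 non-empty perimeters. Each is a 8-segment closed polygon; G0 lifts to the layer z and rapids to the start vertex, then G1 traces the edges.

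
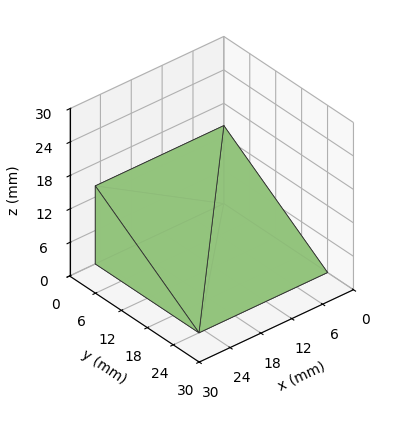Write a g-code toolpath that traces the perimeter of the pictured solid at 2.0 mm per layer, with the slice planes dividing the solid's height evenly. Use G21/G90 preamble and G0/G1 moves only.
Reading the render: the shape is a wedge (ramp): 25 × 24 mm base, rising to 14 mm along the y=0 edge and sloping linearly to z=0 at y=24 (dimensions read to the nearest mm from the axis ticks). For the g-code, the solid's height is divided into equal slices at the stated Δz and each level perimeter traced with G1 moves after a G0 lift.

; perimeter-only toolpath
G21 ; units = mm
G90 ; absolute positioning
G28 ; home
; layer 1
G0 Z2.0
G0 X0.0 Y0.0
G1 X25.0 Y0.0
G1 X25.0 Y20.6
G1 X0.0 Y20.6
G1 X0.0 Y0.0
; layer 2
G0 Z4.0
G0 X0.0 Y0.0
G1 X25.0 Y0.0
G1 X25.0 Y17.1
G1 X0.0 Y17.1
G1 X0.0 Y0.0
; layer 3
G0 Z6.0
G0 X0.0 Y0.0
G1 X25.0 Y0.0
G1 X25.0 Y13.7
G1 X0.0 Y13.7
G1 X0.0 Y0.0
; layer 4
G0 Z8.0
G0 X0.0 Y0.0
G1 X25.0 Y0.0
G1 X25.0 Y10.3
G1 X0.0 Y10.3
G1 X0.0 Y0.0
; layer 5
G0 Z10.0
G0 X0.0 Y0.0
G1 X25.0 Y0.0
G1 X25.0 Y6.9
G1 X0.0 Y6.9
G1 X0.0 Y0.0
; layer 6
G0 Z12.0
G0 X0.0 Y0.0
G1 X25.0 Y0.0
G1 X25.0 Y3.4
G1 X0.0 Y3.4
G1 X0.0 Y0.0
M2 ; end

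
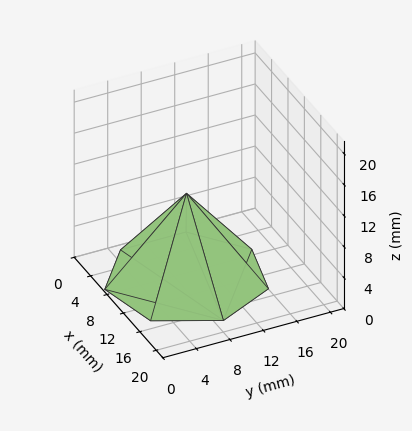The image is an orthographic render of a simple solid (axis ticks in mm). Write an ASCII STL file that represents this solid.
Reading the render: the shape is a regular 7-sided pyramid, base circumscribed radius ≈ 9 mm, apex at z ≈ 11 mm (dimensions read to the nearest mm from the axis ticks). For the STL, each face is triangulated and given an outward normal.

solid part
  facet normal 0.0000 0.0000 -1.0000
    outer loop
      vertex 6.997 17.774 0.000
      vertex 14.611 16.036 0.000
      vertex 18.000 9.000 0.000
    endloop
  endfacet
  facet normal 0.0000 0.0000 -1.0000
    outer loop
      vertex 0.891 12.905 0.000
      vertex 6.997 17.774 0.000
      vertex 18.000 9.000 0.000
    endloop
  endfacet
  facet normal 0.0000 0.0000 -1.0000
    outer loop
      vertex 0.891 5.095 0.000
      vertex 0.891 12.905 0.000
      vertex 18.000 9.000 0.000
    endloop
  endfacet
  facet normal 0.0000 0.0000 -1.0000
    outer loop
      vertex 6.997 0.226 0.000
      vertex 0.891 5.095 0.000
      vertex 18.000 9.000 0.000
    endloop
  endfacet
  facet normal 0.0000 0.0000 -1.0000
    outer loop
      vertex 14.611 1.964 0.000
      vertex 6.997 0.226 0.000
      vertex 18.000 9.000 0.000
    endloop
  endfacet
  facet normal 0.7252 0.3493 0.5933
    outer loop
      vertex 18.000 9.000 0.000
      vertex 14.611 16.036 0.000
      vertex 9.000 9.000 11.000
    endloop
  endfacet
  facet normal 0.1791 0.7848 0.5933
    outer loop
      vertex 14.611 16.036 0.000
      vertex 6.997 17.774 0.000
      vertex 9.000 9.000 11.000
    endloop
  endfacet
  facet normal -0.5018 0.6293 0.5934
    outer loop
      vertex 6.997 17.774 0.000
      vertex 0.891 12.905 0.000
      vertex 9.000 9.000 11.000
    endloop
  endfacet
  facet normal -0.8049 0.0000 0.5934
    outer loop
      vertex 0.891 12.905 0.000
      vertex 0.891 5.095 0.000
      vertex 9.000 9.000 11.000
    endloop
  endfacet
  facet normal -0.5018 -0.6293 0.5934
    outer loop
      vertex 0.891 5.095 0.000
      vertex 6.997 0.226 0.000
      vertex 9.000 9.000 11.000
    endloop
  endfacet
  facet normal 0.1791 -0.7848 0.5933
    outer loop
      vertex 6.997 0.226 0.000
      vertex 14.611 1.964 0.000
      vertex 9.000 9.000 11.000
    endloop
  endfacet
  facet normal 0.7252 -0.3493 0.5933
    outer loop
      vertex 14.611 1.964 0.000
      vertex 18.000 9.000 0.000
      vertex 9.000 9.000 11.000
    endloop
  endfacet
endsolid part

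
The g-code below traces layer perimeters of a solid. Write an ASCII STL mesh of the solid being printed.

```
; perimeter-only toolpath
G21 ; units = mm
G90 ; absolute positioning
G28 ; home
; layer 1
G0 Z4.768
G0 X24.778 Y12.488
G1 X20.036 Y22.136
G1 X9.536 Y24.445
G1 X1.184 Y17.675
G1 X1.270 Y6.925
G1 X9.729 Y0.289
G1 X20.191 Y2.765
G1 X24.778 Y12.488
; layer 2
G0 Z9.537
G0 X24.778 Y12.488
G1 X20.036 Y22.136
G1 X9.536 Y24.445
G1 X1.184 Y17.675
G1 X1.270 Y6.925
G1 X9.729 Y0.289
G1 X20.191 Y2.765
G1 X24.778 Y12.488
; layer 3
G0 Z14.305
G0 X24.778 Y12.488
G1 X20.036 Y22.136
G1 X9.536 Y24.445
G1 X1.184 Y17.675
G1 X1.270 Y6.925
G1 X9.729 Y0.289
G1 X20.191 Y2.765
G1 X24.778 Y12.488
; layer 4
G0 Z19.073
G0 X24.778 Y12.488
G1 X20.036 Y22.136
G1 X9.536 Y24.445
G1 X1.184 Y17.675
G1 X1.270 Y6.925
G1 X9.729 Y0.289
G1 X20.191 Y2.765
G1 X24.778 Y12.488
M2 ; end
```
solid part
  facet normal 0.0000 0.0000 -1.0000
    outer loop
      vertex 9.536 24.445 0.000
      vertex 20.036 22.136 0.000
      vertex 24.778 12.488 0.000
    endloop
  endfacet
  facet normal 0.0000 0.0000 -1.0000
    outer loop
      vertex 1.184 17.675 0.000
      vertex 9.536 24.445 0.000
      vertex 24.778 12.488 0.000
    endloop
  endfacet
  facet normal 0.0000 0.0000 -1.0000
    outer loop
      vertex 1.270 6.925 0.000
      vertex 1.184 17.675 0.000
      vertex 24.778 12.488 0.000
    endloop
  endfacet
  facet normal 0.0000 0.0000 -1.0000
    outer loop
      vertex 9.729 0.289 0.000
      vertex 1.270 6.925 0.000
      vertex 24.778 12.488 0.000
    endloop
  endfacet
  facet normal 0.0000 0.0000 -1.0000
    outer loop
      vertex 20.191 2.765 0.000
      vertex 9.729 0.289 0.000
      vertex 24.778 12.488 0.000
    endloop
  endfacet
  facet normal 0.0000 0.0000 1.0000
    outer loop
      vertex 24.778 12.488 19.073
      vertex 20.036 22.136 19.073
      vertex 9.536 24.445 19.073
    endloop
  endfacet
  facet normal 0.0000 0.0000 1.0000
    outer loop
      vertex 24.778 12.488 19.073
      vertex 9.536 24.445 19.073
      vertex 1.184 17.675 19.073
    endloop
  endfacet
  facet normal 0.0000 0.0000 1.0000
    outer loop
      vertex 24.778 12.488 19.073
      vertex 1.184 17.675 19.073
      vertex 1.270 6.925 19.073
    endloop
  endfacet
  facet normal 0.0000 0.0000 1.0000
    outer loop
      vertex 24.778 12.488 19.073
      vertex 1.270 6.925 19.073
      vertex 9.729 0.289 19.073
    endloop
  endfacet
  facet normal 0.0000 0.0000 1.0000
    outer loop
      vertex 24.778 12.488 19.073
      vertex 9.729 0.289 19.073
      vertex 20.191 2.765 19.073
    endloop
  endfacet
  facet normal 0.8975 0.4411 0.0000
    outer loop
      vertex 24.778 12.488 0.000
      vertex 20.036 22.136 0.000
      vertex 20.036 22.136 19.073
    endloop
  endfacet
  facet normal 0.8975 0.4411 0.0000
    outer loop
      vertex 24.778 12.488 0.000
      vertex 20.036 22.136 19.073
      vertex 24.778 12.488 19.073
    endloop
  endfacet
  facet normal 0.2148 0.9767 0.0000
    outer loop
      vertex 20.036 22.136 0.000
      vertex 9.536 24.445 0.000
      vertex 9.536 24.445 19.073
    endloop
  endfacet
  facet normal 0.2148 0.9767 0.0000
    outer loop
      vertex 20.036 22.136 0.000
      vertex 9.536 24.445 19.073
      vertex 20.036 22.136 19.073
    endloop
  endfacet
  facet normal -0.6297 0.7768 0.0000
    outer loop
      vertex 9.536 24.445 0.000
      vertex 1.184 17.675 0.000
      vertex 1.184 17.675 19.073
    endloop
  endfacet
  facet normal -0.6297 0.7768 0.0000
    outer loop
      vertex 9.536 24.445 0.000
      vertex 1.184 17.675 19.073
      vertex 9.536 24.445 19.073
    endloop
  endfacet
  facet normal -1.0000 -0.0080 0.0000
    outer loop
      vertex 1.184 17.675 0.000
      vertex 1.270 6.925 0.000
      vertex 1.270 6.925 19.073
    endloop
  endfacet
  facet normal -1.0000 -0.0080 0.0000
    outer loop
      vertex 1.184 17.675 0.000
      vertex 1.270 6.925 19.073
      vertex 1.184 17.675 19.073
    endloop
  endfacet
  facet normal -0.6172 -0.7868 0.0000
    outer loop
      vertex 1.270 6.925 0.000
      vertex 9.729 0.289 0.000
      vertex 9.729 0.289 19.073
    endloop
  endfacet
  facet normal -0.6172 -0.7868 0.0000
    outer loop
      vertex 1.270 6.925 0.000
      vertex 9.729 0.289 19.073
      vertex 1.270 6.925 19.073
    endloop
  endfacet
  facet normal 0.2303 -0.9731 0.0000
    outer loop
      vertex 9.729 0.289 0.000
      vertex 20.191 2.765 0.000
      vertex 20.191 2.765 19.073
    endloop
  endfacet
  facet normal 0.2303 -0.9731 0.0000
    outer loop
      vertex 9.729 0.289 0.000
      vertex 20.191 2.765 19.073
      vertex 9.729 0.289 19.073
    endloop
  endfacet
  facet normal 0.9044 -0.4267 0.0000
    outer loop
      vertex 20.191 2.765 0.000
      vertex 24.778 12.488 0.000
      vertex 24.778 12.488 19.073
    endloop
  endfacet
  facet normal 0.9044 -0.4267 0.0000
    outer loop
      vertex 20.191 2.765 0.000
      vertex 24.778 12.488 19.073
      vertex 20.191 2.765 19.073
    endloop
  endfacet
endsolid part

The G0 Z moves step by Δz≈4.768 mm. Every layer's G1 loop is the same polygon, so the solid is a straight extrusion of it from z=0 to z≈19.1. Closing with flat bottom and top caps and triangulating gives 24 facets — a regular 7-sided prism (a cylinder approximated with 7 flat sides), circumscribed radius ≈ 12.4 mm, height ≈ 19.1 mm.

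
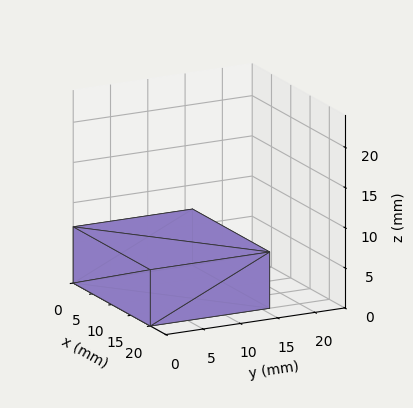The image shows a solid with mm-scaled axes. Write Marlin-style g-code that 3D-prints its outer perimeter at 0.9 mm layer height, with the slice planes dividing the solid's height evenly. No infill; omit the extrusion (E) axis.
Reading the render: the shape is a rectangular box, roughly 20 × 16 mm footprint and 7 mm tall (dimensions read to the nearest mm from the axis ticks). For the g-code, the solid's height is divided into equal slices at the stated Δz and each level perimeter traced with G1 moves after a G0 lift.

; perimeter-only toolpath
G21 ; units = mm
G90 ; absolute positioning
G28 ; home
; layer 1
G0 Z0.9
G0 X0.0 Y0.0
G1 X20.0 Y0.0
G1 X20.0 Y16.0
G1 X0.0 Y16.0
G1 X0.0 Y0.0
; layer 2
G0 Z1.8
G0 X0.0 Y0.0
G1 X20.0 Y0.0
G1 X20.0 Y16.0
G1 X0.0 Y16.0
G1 X0.0 Y0.0
; layer 3
G0 Z2.6
G0 X0.0 Y0.0
G1 X20.0 Y0.0
G1 X20.0 Y16.0
G1 X0.0 Y16.0
G1 X0.0 Y0.0
; layer 4
G0 Z3.5
G0 X0.0 Y0.0
G1 X20.0 Y0.0
G1 X20.0 Y16.0
G1 X0.0 Y16.0
G1 X0.0 Y0.0
; layer 5
G0 Z4.4
G0 X0.0 Y0.0
G1 X20.0 Y0.0
G1 X20.0 Y16.0
G1 X0.0 Y16.0
G1 X0.0 Y0.0
; layer 6
G0 Z5.2
G0 X0.0 Y0.0
G1 X20.0 Y0.0
G1 X20.0 Y16.0
G1 X0.0 Y16.0
G1 X0.0 Y0.0
; layer 7
G0 Z6.1
G0 X0.0 Y0.0
G1 X20.0 Y0.0
G1 X20.0 Y16.0
G1 X0.0 Y16.0
G1 X0.0 Y0.0
; layer 8
G0 Z7.0
G0 X0.0 Y0.0
G1 X20.0 Y0.0
G1 X20.0 Y16.0
G1 X0.0 Y16.0
G1 X0.0 Y0.0
M2 ; end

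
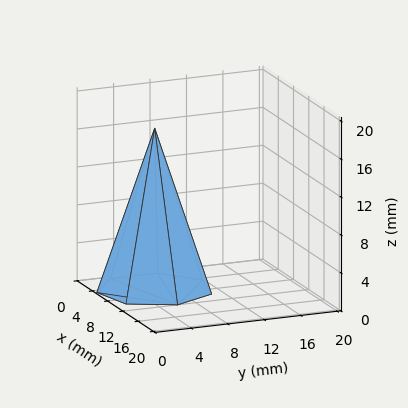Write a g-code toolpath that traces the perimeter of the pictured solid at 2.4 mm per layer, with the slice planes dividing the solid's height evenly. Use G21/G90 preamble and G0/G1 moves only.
Reading the render: the shape is a regular 7-sided pyramid, base circumscribed radius ≈ 6 mm, apex at z ≈ 17 mm (dimensions read to the nearest mm from the axis ticks). For the g-code, the solid's height is divided into equal slices at the stated Δz and each level perimeter traced with G1 moves after a G0 lift.

; perimeter-only toolpath
G21 ; units = mm
G90 ; absolute positioning
G28 ; home
; layer 1
G0 Z2.4
G0 X11.1 Y6.0
G1 X9.2 Y10.0
G1 X4.9 Y11.0
G1 X1.4 Y8.2
G1 X1.4 Y3.8
G1 X4.9 Y1.0
G1 X9.2 Y2.0
G1 X11.1 Y6.0
; layer 2
G0 Z4.9
G0 X10.3 Y6.0
G1 X8.6 Y9.4
G1 X5.1 Y10.1
G1 X2.1 Y7.9
G1 X2.1 Y4.1
G1 X5.1 Y1.9
G1 X8.6 Y2.6
G1 X10.3 Y6.0
; layer 3
G0 Z7.3
G0 X9.4 Y6.0
G1 X8.1 Y8.7
G1 X5.3 Y9.3
G1 X2.9 Y7.5
G1 X2.9 Y4.5
G1 X5.3 Y2.7
G1 X8.1 Y3.3
G1 X9.4 Y6.0
; layer 4
G0 Z9.7
G0 X8.6 Y6.0
G1 X7.6 Y8.0
G1 X5.4 Y8.5
G1 X3.7 Y7.1
G1 X3.7 Y4.9
G1 X5.4 Y3.5
G1 X7.6 Y4.0
G1 X8.6 Y6.0
; layer 5
G0 Z12.1
G0 X7.7 Y6.0
G1 X7.1 Y7.3
G1 X5.6 Y7.7
G1 X4.5 Y6.7
G1 X4.5 Y5.3
G1 X5.6 Y4.3
G1 X7.1 Y4.7
G1 X7.7 Y6.0
; layer 6
G0 Z14.6
G0 X6.9 Y6.0
G1 X6.5 Y6.7
G1 X5.8 Y6.8
G1 X5.2 Y6.4
G1 X5.2 Y5.6
G1 X5.8 Y5.2
G1 X6.5 Y5.3
G1 X6.9 Y6.0
M2 ; end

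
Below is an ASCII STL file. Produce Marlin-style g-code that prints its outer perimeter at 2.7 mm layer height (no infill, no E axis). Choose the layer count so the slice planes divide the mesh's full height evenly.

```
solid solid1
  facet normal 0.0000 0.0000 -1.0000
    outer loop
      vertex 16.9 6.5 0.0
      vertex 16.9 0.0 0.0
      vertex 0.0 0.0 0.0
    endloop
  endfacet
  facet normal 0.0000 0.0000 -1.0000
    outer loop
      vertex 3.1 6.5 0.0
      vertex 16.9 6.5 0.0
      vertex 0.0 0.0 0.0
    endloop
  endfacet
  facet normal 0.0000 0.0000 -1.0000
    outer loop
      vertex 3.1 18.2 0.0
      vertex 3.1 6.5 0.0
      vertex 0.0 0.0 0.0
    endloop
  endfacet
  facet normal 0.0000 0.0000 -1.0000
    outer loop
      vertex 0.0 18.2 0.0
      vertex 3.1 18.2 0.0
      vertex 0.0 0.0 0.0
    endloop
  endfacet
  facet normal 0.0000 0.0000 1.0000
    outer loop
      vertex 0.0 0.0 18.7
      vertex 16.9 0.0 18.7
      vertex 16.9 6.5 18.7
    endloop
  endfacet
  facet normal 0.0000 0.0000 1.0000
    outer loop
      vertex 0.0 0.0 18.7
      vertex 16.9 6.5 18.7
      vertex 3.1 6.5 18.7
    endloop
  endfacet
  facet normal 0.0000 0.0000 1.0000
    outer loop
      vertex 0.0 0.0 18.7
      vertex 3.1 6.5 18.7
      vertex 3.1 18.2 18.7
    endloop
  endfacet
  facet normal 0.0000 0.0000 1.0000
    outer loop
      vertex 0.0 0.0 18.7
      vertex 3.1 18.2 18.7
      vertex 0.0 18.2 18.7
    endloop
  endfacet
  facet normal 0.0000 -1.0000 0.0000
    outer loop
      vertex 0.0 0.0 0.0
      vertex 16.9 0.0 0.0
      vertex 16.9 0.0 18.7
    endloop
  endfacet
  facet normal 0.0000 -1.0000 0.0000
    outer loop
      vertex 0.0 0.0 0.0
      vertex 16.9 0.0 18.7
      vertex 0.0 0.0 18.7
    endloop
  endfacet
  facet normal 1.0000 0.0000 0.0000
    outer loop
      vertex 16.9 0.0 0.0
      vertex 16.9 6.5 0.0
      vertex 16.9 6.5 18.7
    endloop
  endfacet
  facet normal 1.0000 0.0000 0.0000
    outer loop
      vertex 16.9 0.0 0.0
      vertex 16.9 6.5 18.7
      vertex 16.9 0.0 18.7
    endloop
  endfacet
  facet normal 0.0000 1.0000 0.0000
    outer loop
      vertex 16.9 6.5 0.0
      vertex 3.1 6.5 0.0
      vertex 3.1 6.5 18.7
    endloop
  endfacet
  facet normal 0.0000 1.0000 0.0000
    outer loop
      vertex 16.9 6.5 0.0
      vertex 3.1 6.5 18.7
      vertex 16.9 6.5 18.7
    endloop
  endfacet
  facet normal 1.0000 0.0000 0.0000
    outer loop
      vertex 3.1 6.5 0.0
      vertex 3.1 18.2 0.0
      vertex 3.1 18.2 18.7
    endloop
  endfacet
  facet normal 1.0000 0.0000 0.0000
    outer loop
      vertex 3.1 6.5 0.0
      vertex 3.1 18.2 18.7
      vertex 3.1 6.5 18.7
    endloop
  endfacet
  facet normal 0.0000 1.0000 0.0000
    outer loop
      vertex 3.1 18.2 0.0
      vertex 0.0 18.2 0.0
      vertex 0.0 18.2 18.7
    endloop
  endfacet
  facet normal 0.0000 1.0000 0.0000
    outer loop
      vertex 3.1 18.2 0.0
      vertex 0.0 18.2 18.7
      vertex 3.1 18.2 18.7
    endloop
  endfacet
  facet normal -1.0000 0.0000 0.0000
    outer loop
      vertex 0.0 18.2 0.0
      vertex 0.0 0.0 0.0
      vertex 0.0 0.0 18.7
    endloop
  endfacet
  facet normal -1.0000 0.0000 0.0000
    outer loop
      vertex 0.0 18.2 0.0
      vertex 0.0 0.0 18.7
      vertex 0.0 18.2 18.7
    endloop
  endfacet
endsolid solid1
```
; perimeter-only toolpath
G21 ; units = mm
G90 ; absolute positioning
G28 ; home
; layer 1
G0 Z2.7
G0 X0.0 Y0.0
G1 X16.9 Y0.0
G1 X16.9 Y6.5
G1 X3.1 Y6.5
G1 X3.1 Y18.2
G1 X0.0 Y18.2
G1 X0.0 Y0.0
; layer 2
G0 Z5.3
G0 X0.0 Y0.0
G1 X16.9 Y0.0
G1 X16.9 Y6.5
G1 X3.1 Y6.5
G1 X3.1 Y18.2
G1 X0.0 Y18.2
G1 X0.0 Y0.0
; layer 3
G0 Z8.0
G0 X0.0 Y0.0
G1 X16.9 Y0.0
G1 X16.9 Y6.5
G1 X3.1 Y6.5
G1 X3.1 Y18.2
G1 X0.0 Y18.2
G1 X0.0 Y0.0
; layer 4
G0 Z10.7
G0 X0.0 Y0.0
G1 X16.9 Y0.0
G1 X16.9 Y6.5
G1 X3.1 Y6.5
G1 X3.1 Y18.2
G1 X0.0 Y18.2
G1 X0.0 Y0.0
; layer 5
G0 Z13.4
G0 X0.0 Y0.0
G1 X16.9 Y0.0
G1 X16.9 Y6.5
G1 X3.1 Y6.5
G1 X3.1 Y18.2
G1 X0.0 Y18.2
G1 X0.0 Y0.0
; layer 6
G0 Z16.0
G0 X0.0 Y0.0
G1 X16.9 Y0.0
G1 X16.9 Y6.5
G1 X3.1 Y6.5
G1 X3.1 Y18.2
G1 X0.0 Y18.2
G1 X0.0 Y0.0
; layer 7
G0 Z18.7
G0 X0.0 Y0.0
G1 X16.9 Y0.0
G1 X16.9 Y6.5
G1 X3.1 Y6.5
G1 X3.1 Y18.2
G1 X0.0 Y18.2
G1 X0.0 Y0.0
M2 ; end

The solid is an L-shaped prism: outer 16.9 × 18.2 mm, arm thicknesses ≈ 6.5 mm (horizontal) and 3.1 mm (vertical), extruded 18.7 mm in z. Slicing at Δz = 2.7 mm — 7 equal slices spanning the solid's height, so layer i sits at z = i·h/7 — gives 7 non-empty perimeters. Each is a 6-segment closed polygon; G0 lifts to the layer z and rapids to the start vertex, then G1 traces the edges.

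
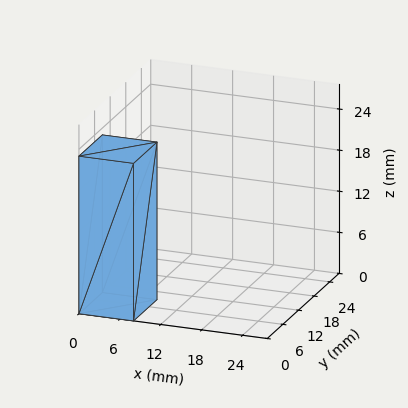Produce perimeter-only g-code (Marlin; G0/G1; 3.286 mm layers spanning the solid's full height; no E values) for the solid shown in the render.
Reading the render: the shape is a rectangular box, roughly 8 × 9 mm footprint and 23 mm tall (dimensions read to the nearest mm from the axis ticks). For the g-code, the solid's height is divided into equal slices at the stated Δz and each level perimeter traced with G1 moves after a G0 lift.

; perimeter-only toolpath
G21 ; units = mm
G90 ; absolute positioning
G28 ; home
; layer 1
G0 Z3.286
G0 X0.000 Y0.000
G1 X8.000 Y0.000
G1 X8.000 Y9.000
G1 X0.000 Y9.000
G1 X0.000 Y0.000
; layer 2
G0 Z6.571
G0 X0.000 Y0.000
G1 X8.000 Y0.000
G1 X8.000 Y9.000
G1 X0.000 Y9.000
G1 X0.000 Y0.000
; layer 3
G0 Z9.857
G0 X0.000 Y0.000
G1 X8.000 Y0.000
G1 X8.000 Y9.000
G1 X0.000 Y9.000
G1 X0.000 Y0.000
; layer 4
G0 Z13.143
G0 X0.000 Y0.000
G1 X8.000 Y0.000
G1 X8.000 Y9.000
G1 X0.000 Y9.000
G1 X0.000 Y0.000
; layer 5
G0 Z16.429
G0 X0.000 Y0.000
G1 X8.000 Y0.000
G1 X8.000 Y9.000
G1 X0.000 Y9.000
G1 X0.000 Y0.000
; layer 6
G0 Z19.714
G0 X0.000 Y0.000
G1 X8.000 Y0.000
G1 X8.000 Y9.000
G1 X0.000 Y9.000
G1 X0.000 Y0.000
; layer 7
G0 Z23.000
G0 X0.000 Y0.000
G1 X8.000 Y0.000
G1 X8.000 Y9.000
G1 X0.000 Y9.000
G1 X0.000 Y0.000
M2 ; end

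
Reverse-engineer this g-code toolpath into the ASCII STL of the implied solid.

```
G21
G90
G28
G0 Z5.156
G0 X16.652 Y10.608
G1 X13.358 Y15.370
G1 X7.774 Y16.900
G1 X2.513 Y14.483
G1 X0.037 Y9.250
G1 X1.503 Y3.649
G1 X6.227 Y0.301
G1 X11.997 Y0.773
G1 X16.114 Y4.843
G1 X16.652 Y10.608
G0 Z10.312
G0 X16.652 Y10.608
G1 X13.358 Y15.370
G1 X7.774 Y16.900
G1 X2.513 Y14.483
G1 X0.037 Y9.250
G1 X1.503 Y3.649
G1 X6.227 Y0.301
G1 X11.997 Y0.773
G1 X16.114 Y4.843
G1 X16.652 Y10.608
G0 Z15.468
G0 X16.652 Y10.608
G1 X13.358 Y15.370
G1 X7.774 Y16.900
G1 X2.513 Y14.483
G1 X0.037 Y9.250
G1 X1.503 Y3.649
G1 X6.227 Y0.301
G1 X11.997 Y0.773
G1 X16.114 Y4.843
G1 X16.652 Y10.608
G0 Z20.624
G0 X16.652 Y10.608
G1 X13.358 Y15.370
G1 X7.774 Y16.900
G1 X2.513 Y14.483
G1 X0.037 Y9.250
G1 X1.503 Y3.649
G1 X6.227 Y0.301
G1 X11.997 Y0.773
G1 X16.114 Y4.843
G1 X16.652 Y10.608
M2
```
solid part
  facet normal 0.0000 0.0000 -1.0000
    outer loop
      vertex 7.774 16.900 0.000
      vertex 13.358 15.370 0.000
      vertex 16.652 10.608 0.000
    endloop
  endfacet
  facet normal 0.0000 0.0000 -1.0000
    outer loop
      vertex 2.513 14.483 0.000
      vertex 7.774 16.900 0.000
      vertex 16.652 10.608 0.000
    endloop
  endfacet
  facet normal 0.0000 0.0000 -1.0000
    outer loop
      vertex 0.037 9.250 0.000
      vertex 2.513 14.483 0.000
      vertex 16.652 10.608 0.000
    endloop
  endfacet
  facet normal 0.0000 0.0000 -1.0000
    outer loop
      vertex 1.503 3.649 0.000
      vertex 0.037 9.250 0.000
      vertex 16.652 10.608 0.000
    endloop
  endfacet
  facet normal 0.0000 0.0000 -1.0000
    outer loop
      vertex 6.227 0.301 0.000
      vertex 1.503 3.649 0.000
      vertex 16.652 10.608 0.000
    endloop
  endfacet
  facet normal 0.0000 0.0000 -1.0000
    outer loop
      vertex 11.997 0.773 0.000
      vertex 6.227 0.301 0.000
      vertex 16.652 10.608 0.000
    endloop
  endfacet
  facet normal 0.0000 0.0000 -1.0000
    outer loop
      vertex 16.114 4.843 0.000
      vertex 11.997 0.773 0.000
      vertex 16.652 10.608 0.000
    endloop
  endfacet
  facet normal 0.0000 0.0000 1.0000
    outer loop
      vertex 16.652 10.608 20.624
      vertex 13.358 15.370 20.624
      vertex 7.774 16.900 20.624
    endloop
  endfacet
  facet normal 0.0000 0.0000 1.0000
    outer loop
      vertex 16.652 10.608 20.624
      vertex 7.774 16.900 20.624
      vertex 2.513 14.483 20.624
    endloop
  endfacet
  facet normal 0.0000 0.0000 1.0000
    outer loop
      vertex 16.652 10.608 20.624
      vertex 2.513 14.483 20.624
      vertex 0.037 9.250 20.624
    endloop
  endfacet
  facet normal 0.0000 0.0000 1.0000
    outer loop
      vertex 16.652 10.608 20.624
      vertex 0.037 9.250 20.624
      vertex 1.503 3.649 20.624
    endloop
  endfacet
  facet normal 0.0000 0.0000 1.0000
    outer loop
      vertex 16.652 10.608 20.624
      vertex 1.503 3.649 20.624
      vertex 6.227 0.301 20.624
    endloop
  endfacet
  facet normal 0.0000 0.0000 1.0000
    outer loop
      vertex 16.652 10.608 20.624
      vertex 6.227 0.301 20.624
      vertex 11.997 0.773 20.624
    endloop
  endfacet
  facet normal 0.0000 0.0000 1.0000
    outer loop
      vertex 16.652 10.608 20.624
      vertex 11.997 0.773 20.624
      vertex 16.114 4.843 20.624
    endloop
  endfacet
  facet normal 0.8224 0.5689 0.0000
    outer loop
      vertex 16.652 10.608 0.000
      vertex 13.358 15.370 0.000
      vertex 13.358 15.370 20.624
    endloop
  endfacet
  facet normal 0.8224 0.5689 0.0000
    outer loop
      vertex 16.652 10.608 0.000
      vertex 13.358 15.370 20.624
      vertex 16.652 10.608 20.624
    endloop
  endfacet
  facet normal 0.2643 0.9645 0.0000
    outer loop
      vertex 13.358 15.370 0.000
      vertex 7.774 16.900 0.000
      vertex 7.774 16.900 20.624
    endloop
  endfacet
  facet normal 0.2643 0.9645 0.0000
    outer loop
      vertex 13.358 15.370 0.000
      vertex 7.774 16.900 20.624
      vertex 13.358 15.370 20.624
    endloop
  endfacet
  facet normal -0.4175 0.9087 0.0000
    outer loop
      vertex 7.774 16.900 0.000
      vertex 2.513 14.483 0.000
      vertex 2.513 14.483 20.624
    endloop
  endfacet
  facet normal -0.4175 0.9087 0.0000
    outer loop
      vertex 7.774 16.900 0.000
      vertex 2.513 14.483 20.624
      vertex 7.774 16.900 20.624
    endloop
  endfacet
  facet normal -0.9039 0.4277 0.0000
    outer loop
      vertex 2.513 14.483 0.000
      vertex 0.037 9.250 0.000
      vertex 0.037 9.250 20.624
    endloop
  endfacet
  facet normal -0.9039 0.4277 0.0000
    outer loop
      vertex 2.513 14.483 0.000
      vertex 0.037 9.250 20.624
      vertex 2.513 14.483 20.624
    endloop
  endfacet
  facet normal -0.9674 -0.2532 0.0000
    outer loop
      vertex 0.037 9.250 0.000
      vertex 1.503 3.649 0.000
      vertex 1.503 3.649 20.624
    endloop
  endfacet
  facet normal -0.9674 -0.2532 0.0000
    outer loop
      vertex 0.037 9.250 0.000
      vertex 1.503 3.649 20.624
      vertex 0.037 9.250 20.624
    endloop
  endfacet
  facet normal -0.5782 -0.8159 0.0000
    outer loop
      vertex 1.503 3.649 0.000
      vertex 6.227 0.301 0.000
      vertex 6.227 0.301 20.624
    endloop
  endfacet
  facet normal -0.5782 -0.8159 0.0000
    outer loop
      vertex 1.503 3.649 0.000
      vertex 6.227 0.301 20.624
      vertex 1.503 3.649 20.624
    endloop
  endfacet
  facet normal 0.0815 -0.9967 0.0000
    outer loop
      vertex 6.227 0.301 0.000
      vertex 11.997 0.773 0.000
      vertex 11.997 0.773 20.624
    endloop
  endfacet
  facet normal 0.0815 -0.9967 0.0000
    outer loop
      vertex 6.227 0.301 0.000
      vertex 11.997 0.773 20.624
      vertex 6.227 0.301 20.624
    endloop
  endfacet
  facet normal 0.7030 -0.7112 0.0000
    outer loop
      vertex 11.997 0.773 0.000
      vertex 16.114 4.843 0.000
      vertex 16.114 4.843 20.624
    endloop
  endfacet
  facet normal 0.7030 -0.7112 0.0000
    outer loop
      vertex 11.997 0.773 0.000
      vertex 16.114 4.843 20.624
      vertex 11.997 0.773 20.624
    endloop
  endfacet
  facet normal 0.9957 -0.0929 0.0000
    outer loop
      vertex 16.114 4.843 0.000
      vertex 16.652 10.608 0.000
      vertex 16.652 10.608 20.624
    endloop
  endfacet
  facet normal 0.9957 -0.0929 0.0000
    outer loop
      vertex 16.114 4.843 0.000
      vertex 16.652 10.608 20.624
      vertex 16.114 4.843 20.624
    endloop
  endfacet
endsolid part

The G0 Z moves step by Δz≈5.156 mm. Every layer's G1 loop is the same polygon, so the solid is a straight extrusion of it from z=0 to z≈20.6. Closing with flat bottom and top caps and triangulating gives 32 facets — a regular 9-sided prism (a cylinder approximated with 9 flat sides), circumscribed radius ≈ 8.46 mm, height ≈ 20.6 mm.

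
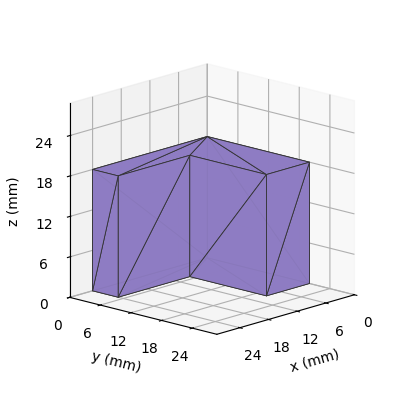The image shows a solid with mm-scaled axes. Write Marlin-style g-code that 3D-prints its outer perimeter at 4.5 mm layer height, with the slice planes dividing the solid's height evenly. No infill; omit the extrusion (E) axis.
Reading the render: the shape is an L-shaped prism: outer 24 × 20 mm, arm thicknesses ≈ 5 mm (horizontal) and 9 mm (vertical), extruded 18 mm in z (dimensions read to the nearest mm from the axis ticks). For the g-code, the solid's height is divided into equal slices at the stated Δz and each level perimeter traced with G1 moves after a G0 lift.

; perimeter-only toolpath
G21 ; units = mm
G90 ; absolute positioning
G28 ; home
; layer 1
G0 Z4.5
G0 X0.0 Y0.0
G1 X24.0 Y0.0
G1 X24.0 Y5.0
G1 X9.0 Y5.0
G1 X9.0 Y20.0
G1 X0.0 Y20.0
G1 X0.0 Y0.0
; layer 2
G0 Z9.0
G0 X0.0 Y0.0
G1 X24.0 Y0.0
G1 X24.0 Y5.0
G1 X9.0 Y5.0
G1 X9.0 Y20.0
G1 X0.0 Y20.0
G1 X0.0 Y0.0
; layer 3
G0 Z13.5
G0 X0.0 Y0.0
G1 X24.0 Y0.0
G1 X24.0 Y5.0
G1 X9.0 Y5.0
G1 X9.0 Y20.0
G1 X0.0 Y20.0
G1 X0.0 Y0.0
; layer 4
G0 Z18.0
G0 X0.0 Y0.0
G1 X24.0 Y0.0
G1 X24.0 Y5.0
G1 X9.0 Y5.0
G1 X9.0 Y20.0
G1 X0.0 Y20.0
G1 X0.0 Y0.0
M2 ; end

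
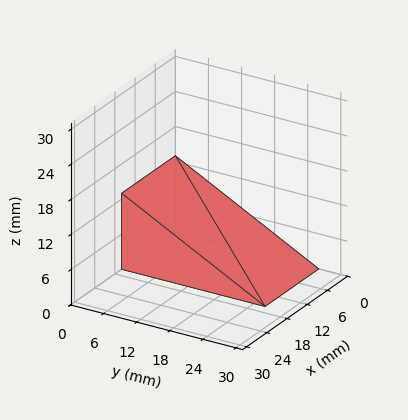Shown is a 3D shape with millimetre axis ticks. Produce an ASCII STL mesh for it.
Reading the render: the shape is a wedge (ramp): 16 × 26 mm base, rising to 13 mm along the y=0 edge and sloping linearly to z=0 at y=26 (dimensions read to the nearest mm from the axis ticks). For the STL, each face is triangulated and given an outward normal.

solid part
  facet normal 0.0000 0.0000 -1.0000
    outer loop
      vertex 16.00 26.00 0.00
      vertex 16.00 0.00 0.00
      vertex 0.00 0.00 0.00
    endloop
  endfacet
  facet normal 0.0000 0.0000 -1.0000
    outer loop
      vertex 0.00 26.00 0.00
      vertex 16.00 26.00 0.00
      vertex 0.00 0.00 0.00
    endloop
  endfacet
  facet normal 0.0000 -1.0000 0.0000
    outer loop
      vertex 0.00 0.00 0.00
      vertex 16.00 0.00 0.00
      vertex 16.00 0.00 13.00
    endloop
  endfacet
  facet normal 0.0000 -1.0000 0.0000
    outer loop
      vertex 0.00 0.00 0.00
      vertex 16.00 0.00 13.00
      vertex 0.00 0.00 13.00
    endloop
  endfacet
  facet normal 0.0000 0.4472 0.8944
    outer loop
      vertex 0.00 0.00 13.00
      vertex 16.00 0.00 13.00
      vertex 16.00 26.00 0.00
    endloop
  endfacet
  facet normal 0.0000 0.4472 0.8944
    outer loop
      vertex 0.00 0.00 13.00
      vertex 16.00 26.00 0.00
      vertex 0.00 26.00 0.00
    endloop
  endfacet
  facet normal -1.0000 0.0000 0.0000
    outer loop
      vertex 0.00 0.00 13.00
      vertex 0.00 26.00 0.00
      vertex 0.00 0.00 0.00
    endloop
  endfacet
  facet normal 1.0000 0.0000 0.0000
    outer loop
      vertex 16.00 0.00 0.00
      vertex 16.00 26.00 0.00
      vertex 16.00 0.00 13.00
    endloop
  endfacet
endsolid part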